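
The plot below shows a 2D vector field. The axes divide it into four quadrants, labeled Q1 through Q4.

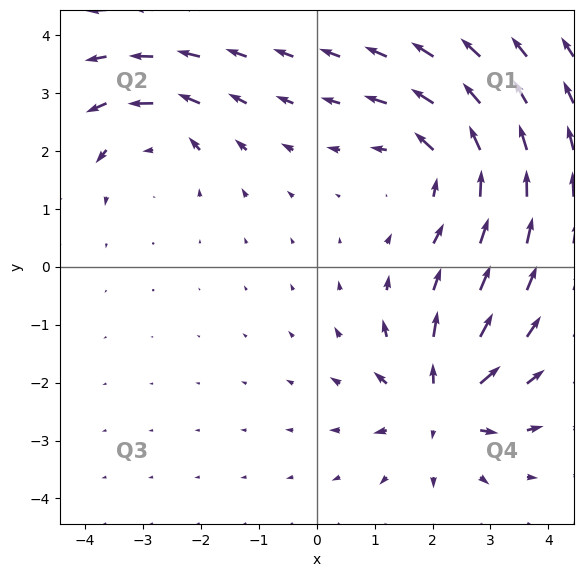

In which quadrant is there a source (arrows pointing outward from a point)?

The source sits at approximately (2.1, -2.4), which lies in quadrant Q4. The divergence there is about +5, positive as expected for a source.

Q4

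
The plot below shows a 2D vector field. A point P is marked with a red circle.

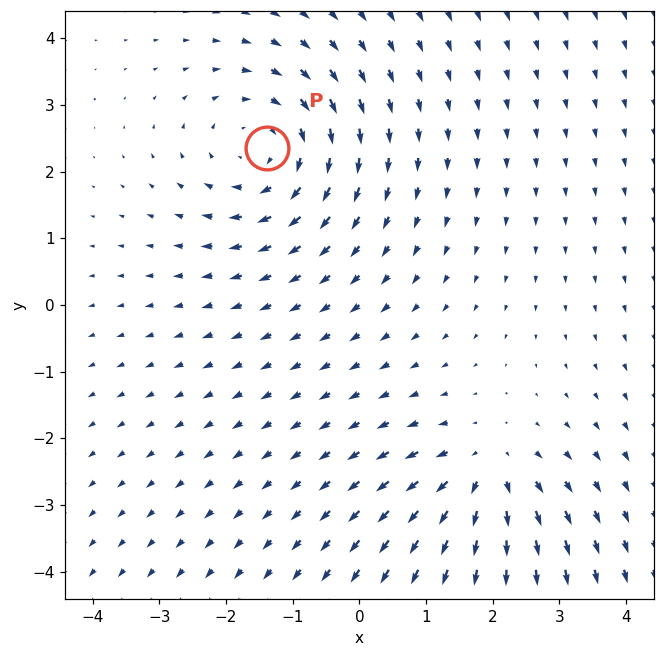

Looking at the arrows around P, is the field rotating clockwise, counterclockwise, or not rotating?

Near P at (-1.4, 2.4) the arrows circulate clockwise. The curl (z-component) there is about -4; negative curl means clockwise rotation.

clockwise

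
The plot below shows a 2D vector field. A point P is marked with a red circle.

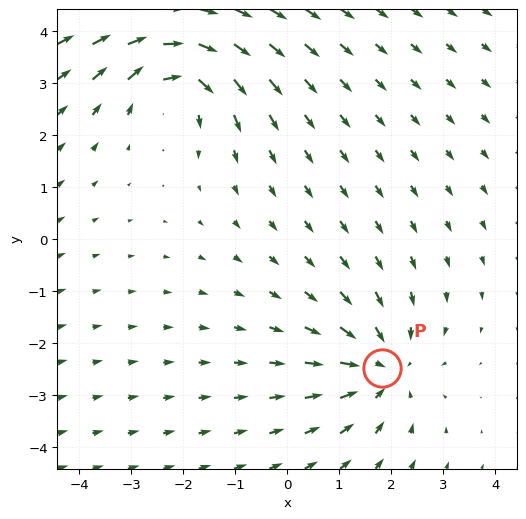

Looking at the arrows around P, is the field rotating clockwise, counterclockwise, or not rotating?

Near P at (1.8, -2.5) the arrows show no circulation. The curl there is ≈0.

not rotating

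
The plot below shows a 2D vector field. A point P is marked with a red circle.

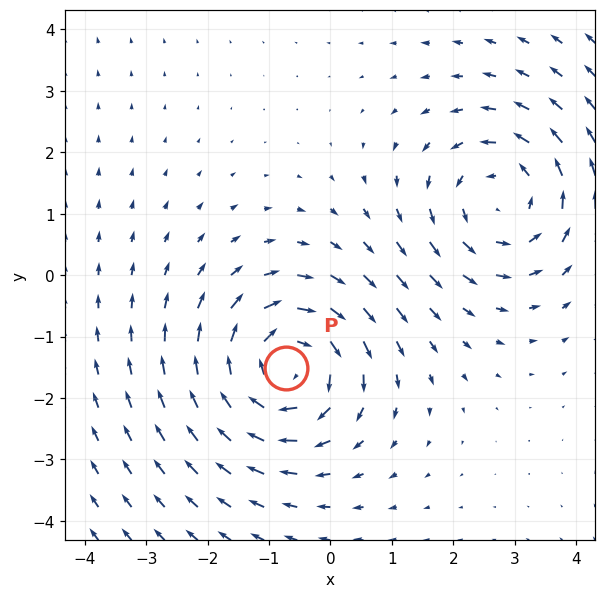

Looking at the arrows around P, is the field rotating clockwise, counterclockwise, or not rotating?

Near P at (-0.7, -1.5) the arrows circulate clockwise. The curl (z-component) there is about -5; negative curl means clockwise rotation.

clockwise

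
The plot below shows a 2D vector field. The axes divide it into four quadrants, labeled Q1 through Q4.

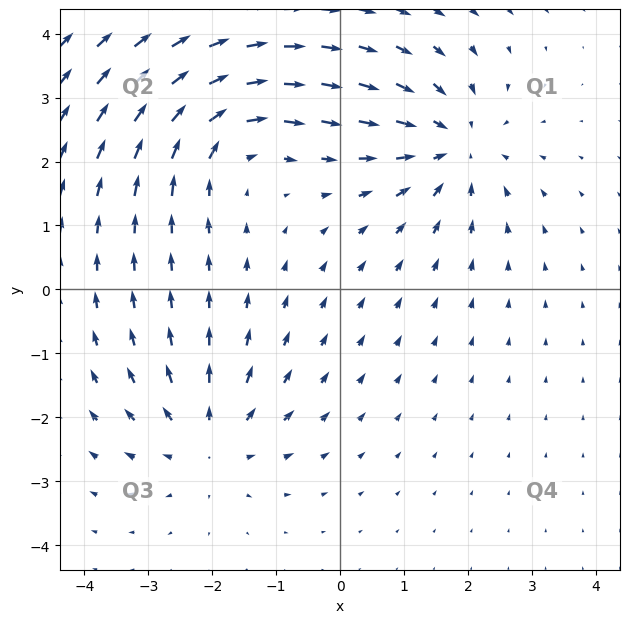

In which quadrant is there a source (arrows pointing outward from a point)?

The source sits at approximately (-2.1, -2.4), which lies in quadrant Q3. The divergence there is about +4, positive as expected for a source.

Q3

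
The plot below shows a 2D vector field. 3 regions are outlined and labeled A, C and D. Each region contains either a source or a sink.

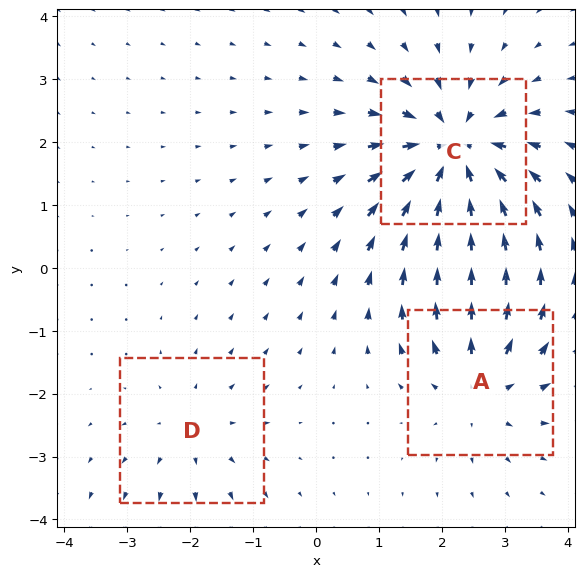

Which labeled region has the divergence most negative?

Divergence at each region's feature centre — A: about +3, C: about -5, D: about +2. Region C is most negative.

C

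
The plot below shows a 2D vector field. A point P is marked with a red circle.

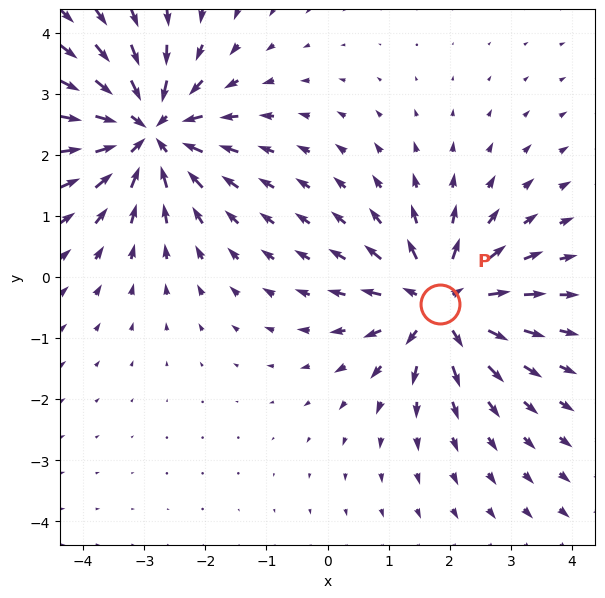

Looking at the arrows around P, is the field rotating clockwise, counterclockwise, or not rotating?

Near P at (1.8, -0.4) the arrows show no circulation. The curl there is ≈0.

not rotating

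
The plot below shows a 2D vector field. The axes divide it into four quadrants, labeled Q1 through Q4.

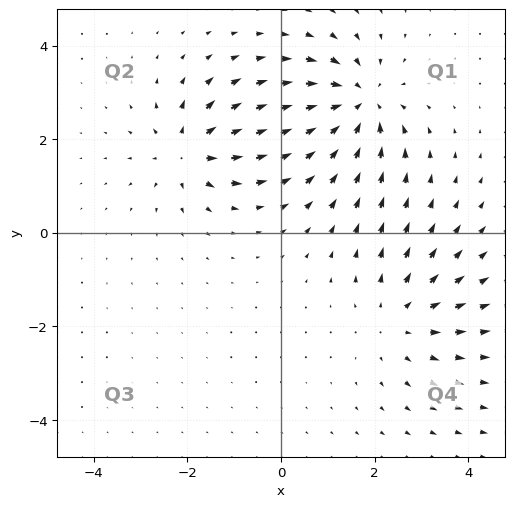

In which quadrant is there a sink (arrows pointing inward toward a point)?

Q1

The sink sits at approximately (1.7, 2.8), which lies in quadrant Q1. The divergence there is about -5, negative as expected for a sink.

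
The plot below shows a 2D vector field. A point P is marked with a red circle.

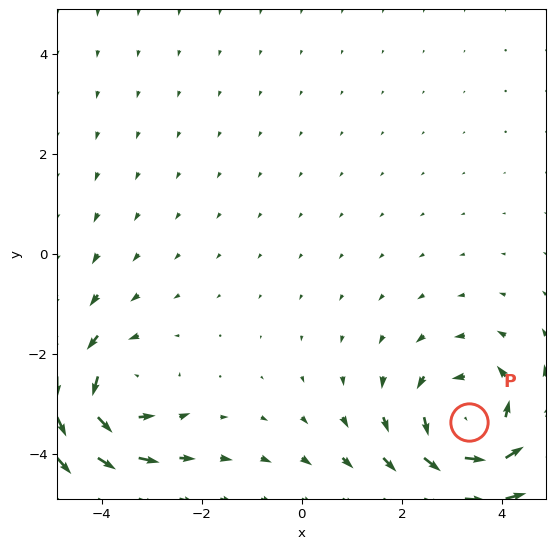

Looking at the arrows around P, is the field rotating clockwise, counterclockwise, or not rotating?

counterclockwise

Near P at (3.3, -3.3) the arrows circulate counterclockwise. The curl (z-component) there is about +5; positive curl means counterclockwise rotation.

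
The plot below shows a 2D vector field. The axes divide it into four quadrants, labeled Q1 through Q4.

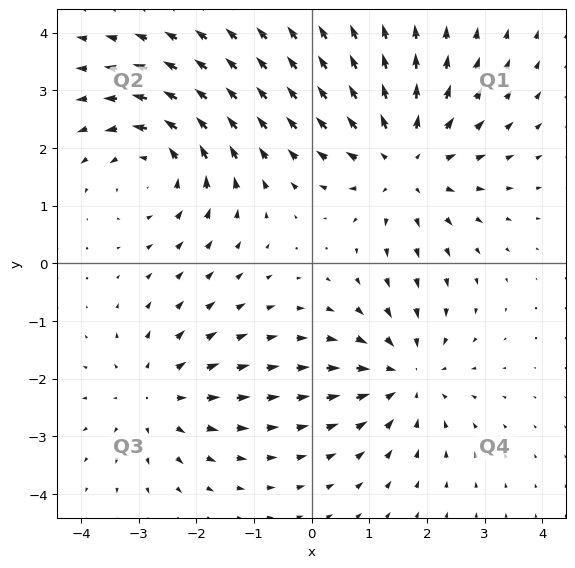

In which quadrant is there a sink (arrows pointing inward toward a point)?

The sink sits at approximately (1.6, -1.9), which lies in quadrant Q4. The divergence there is about -4, negative as expected for a sink.

Q4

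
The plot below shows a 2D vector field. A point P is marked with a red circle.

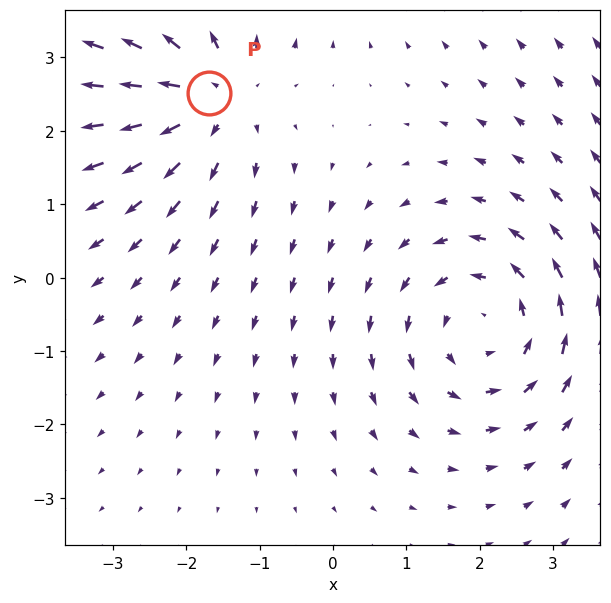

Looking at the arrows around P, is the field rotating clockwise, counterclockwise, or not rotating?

Near P at (-1.7, 2.5) the arrows show no circulation. The curl there is ≈0.

not rotating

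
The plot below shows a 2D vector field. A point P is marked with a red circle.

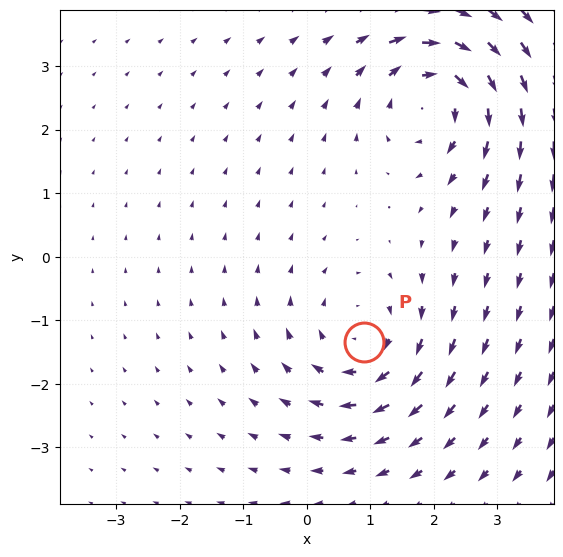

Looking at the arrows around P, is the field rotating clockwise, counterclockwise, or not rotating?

Near P at (0.9, -1.3) the arrows circulate clockwise. The curl (z-component) there is about -4; negative curl means clockwise rotation.

clockwise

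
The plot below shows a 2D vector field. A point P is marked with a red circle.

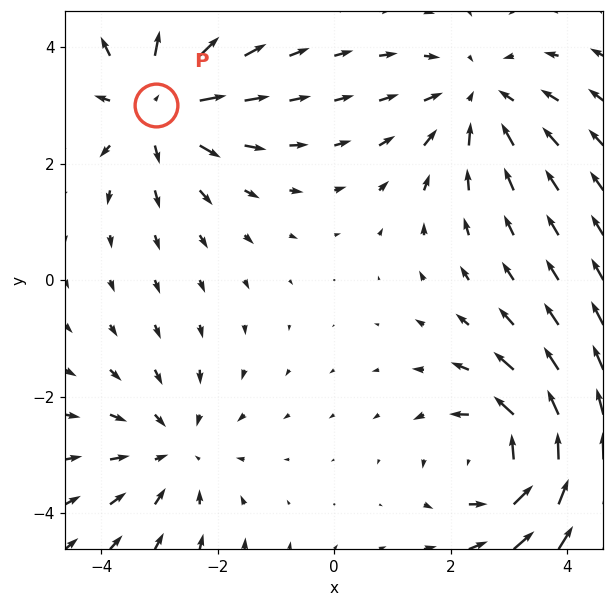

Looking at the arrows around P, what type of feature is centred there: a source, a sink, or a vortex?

At P (-3.1, 3.0) the arrows spread outward. Divergence about +5, curl ≈0 — positive divergence with near-zero curl is a source.

source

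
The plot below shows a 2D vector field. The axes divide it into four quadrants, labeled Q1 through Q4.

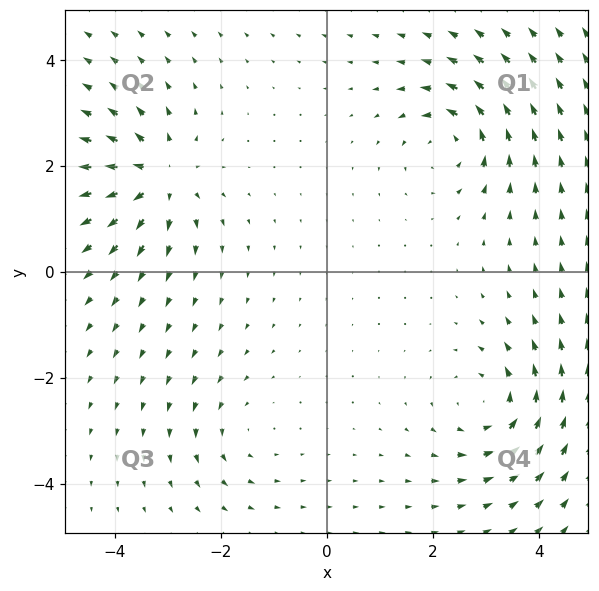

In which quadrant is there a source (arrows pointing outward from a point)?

The source sits at approximately (-3.2, 1.8), which lies in quadrant Q2. The divergence there is about +7, positive as expected for a source.

Q2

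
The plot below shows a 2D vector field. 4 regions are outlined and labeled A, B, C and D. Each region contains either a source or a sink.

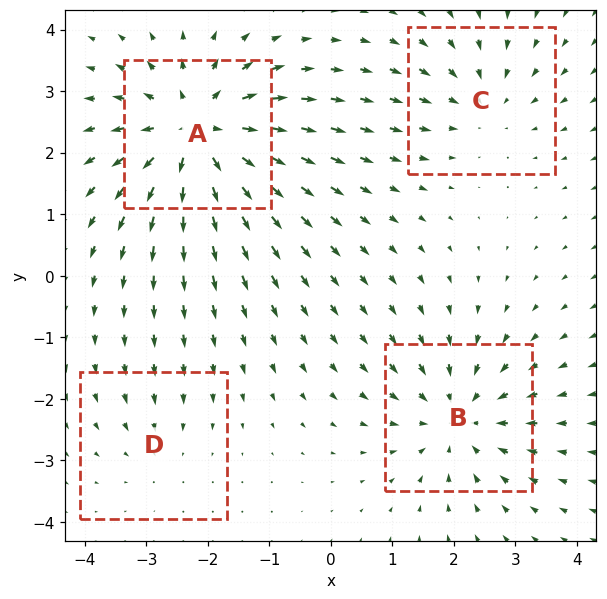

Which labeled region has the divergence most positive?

A

Divergence at each region's feature centre — A: about +7, B: about -5, C: about -3, D: about -2. Region A is most positive.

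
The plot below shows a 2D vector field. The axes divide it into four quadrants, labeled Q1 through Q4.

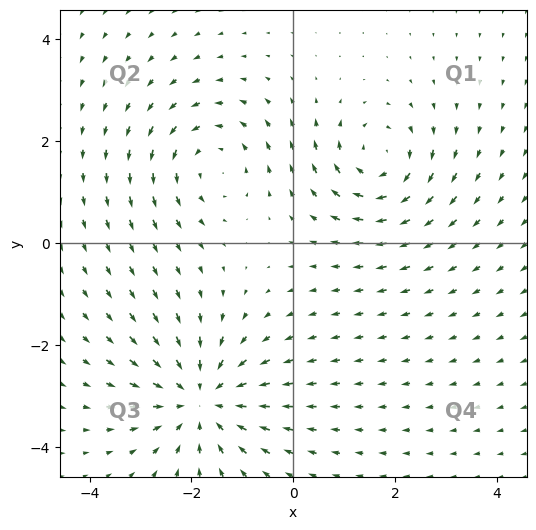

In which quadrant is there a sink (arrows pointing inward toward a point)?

The sink sits at approximately (-1.8, -3.1), which lies in quadrant Q3. The divergence there is about -4, negative as expected for a sink.

Q3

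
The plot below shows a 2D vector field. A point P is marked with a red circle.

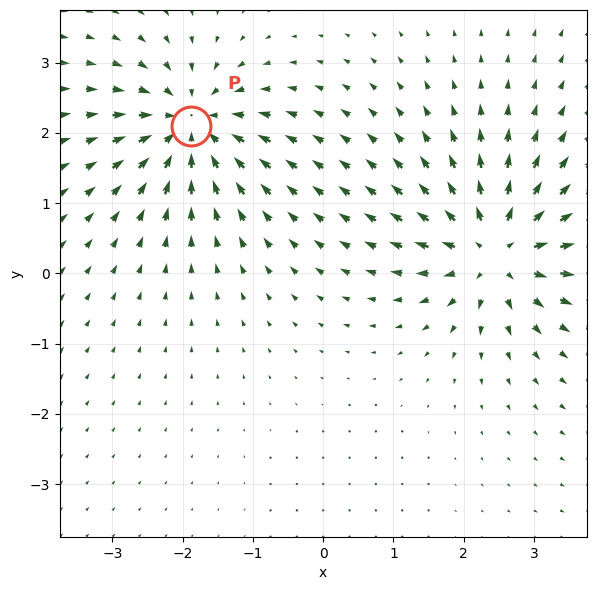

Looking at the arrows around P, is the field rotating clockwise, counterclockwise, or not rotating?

Near P at (-1.9, 2.1) the arrows show no circulation. The curl there is ≈0.

not rotating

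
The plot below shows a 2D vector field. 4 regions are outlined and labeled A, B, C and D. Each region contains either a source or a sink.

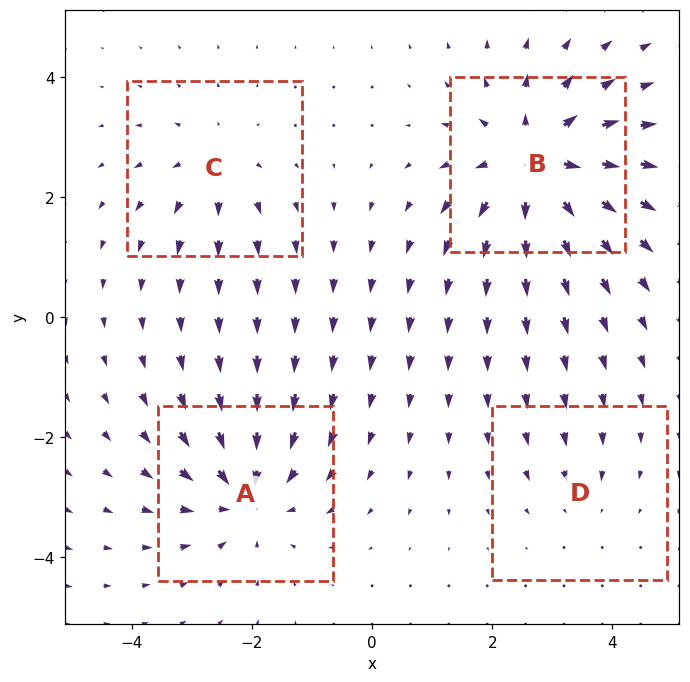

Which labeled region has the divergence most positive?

B

Divergence at each region's feature centre — A: about -5, B: about +7, C: about +3, D: about -2. Region B is most positive.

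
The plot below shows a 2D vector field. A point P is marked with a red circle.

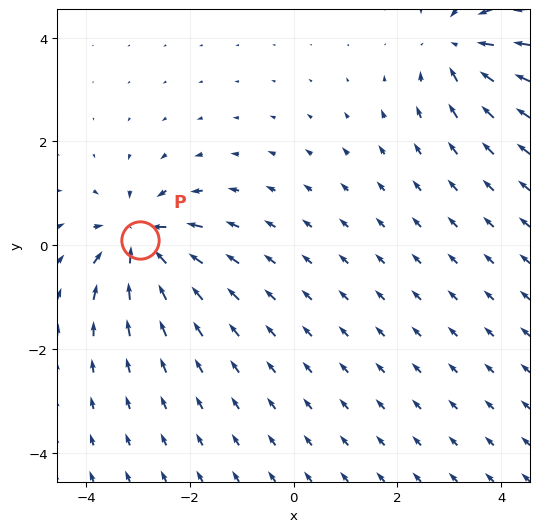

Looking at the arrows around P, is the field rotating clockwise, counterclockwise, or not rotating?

Near P at (-3.0, 0.1) the arrows show no circulation. The curl there is ≈0.

not rotating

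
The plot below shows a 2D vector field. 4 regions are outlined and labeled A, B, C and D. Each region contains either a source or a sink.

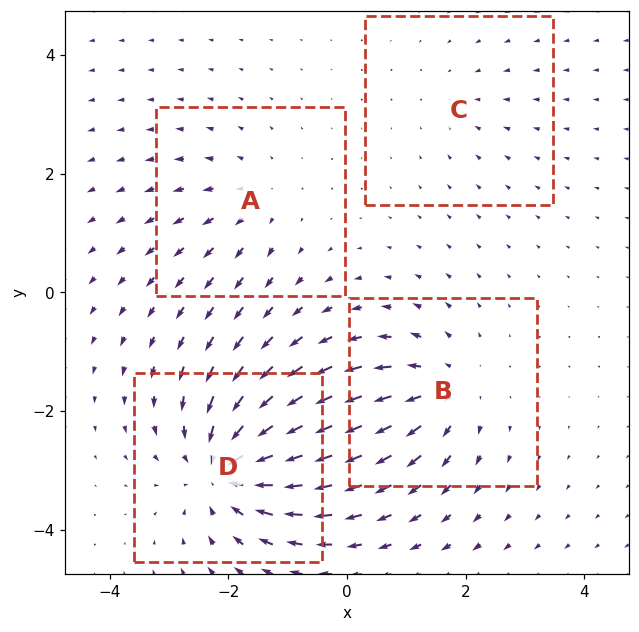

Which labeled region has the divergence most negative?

D

Divergence at each region's feature centre — A: about +3, B: about +4, C: about -2, D: about -7. Region D is most negative.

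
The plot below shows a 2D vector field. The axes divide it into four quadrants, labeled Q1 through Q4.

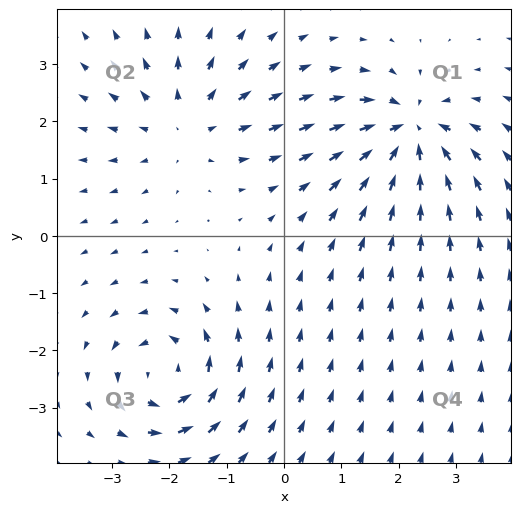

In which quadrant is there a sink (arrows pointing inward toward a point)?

The sink sits at approximately (2.2, 1.8), which lies in quadrant Q1. The divergence there is about -7, negative as expected for a sink.

Q1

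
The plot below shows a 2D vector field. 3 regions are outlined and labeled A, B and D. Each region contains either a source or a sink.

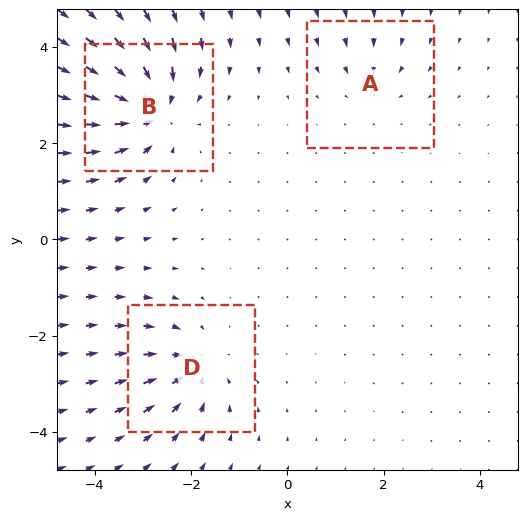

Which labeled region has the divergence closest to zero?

Divergence at each region's feature centre — A: about -2, B: about -6, D: about -4. Region A is closest to zero.

A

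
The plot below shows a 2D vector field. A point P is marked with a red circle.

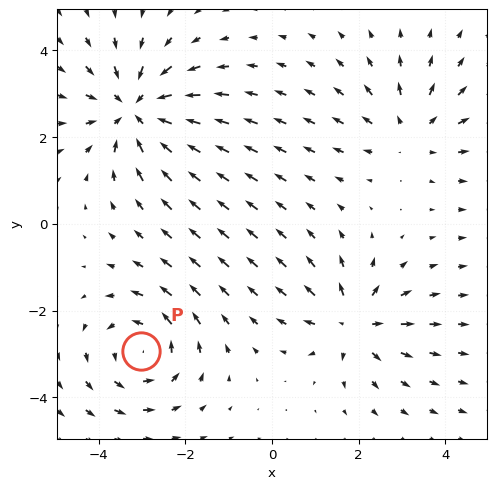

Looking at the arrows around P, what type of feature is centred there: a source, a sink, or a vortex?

At P (-3.0, -2.9) the arrows circulate counterclockwise. Divergence ≈0, curl about +4 — near-zero divergence with nonzero curl is a vortex.

vortex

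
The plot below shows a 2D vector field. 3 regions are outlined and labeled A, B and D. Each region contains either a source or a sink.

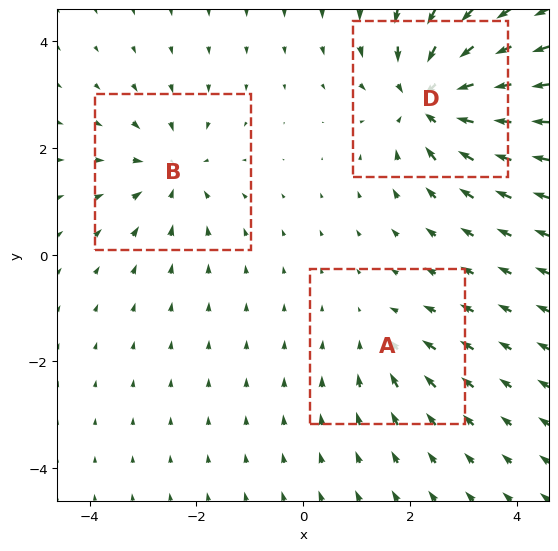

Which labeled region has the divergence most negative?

Divergence at each region's feature centre — A: about -2, B: about -3, D: about -5. Region D is most negative.

D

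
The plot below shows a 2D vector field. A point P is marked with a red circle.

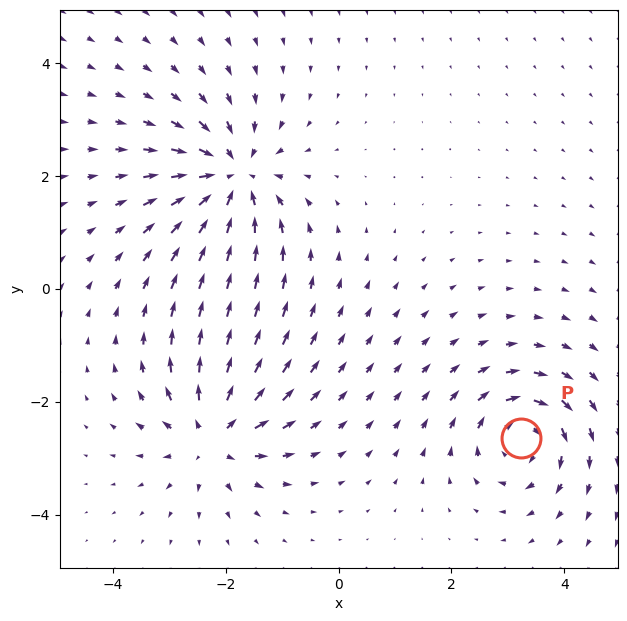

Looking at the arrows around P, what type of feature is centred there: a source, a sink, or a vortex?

vortex

At P (3.2, -2.6) the arrows circulate clockwise. Divergence ≈0, curl about -6 — near-zero divergence with nonzero curl is a vortex.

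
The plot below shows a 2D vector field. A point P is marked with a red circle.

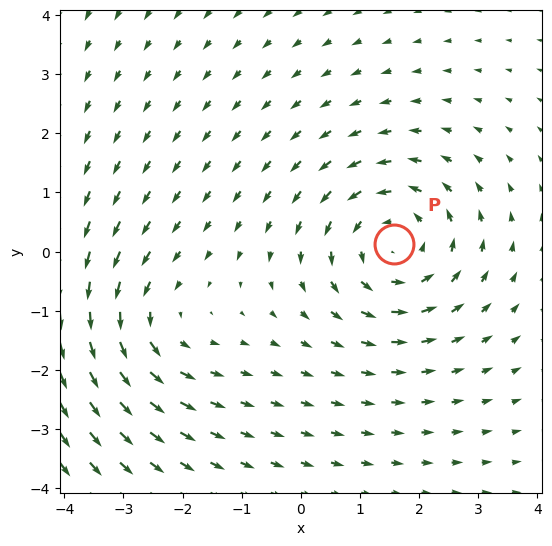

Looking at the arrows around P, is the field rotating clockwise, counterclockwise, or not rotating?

Near P at (1.6, 0.1) the arrows circulate counterclockwise. The curl (z-component) there is about +4; positive curl means counterclockwise rotation.

counterclockwise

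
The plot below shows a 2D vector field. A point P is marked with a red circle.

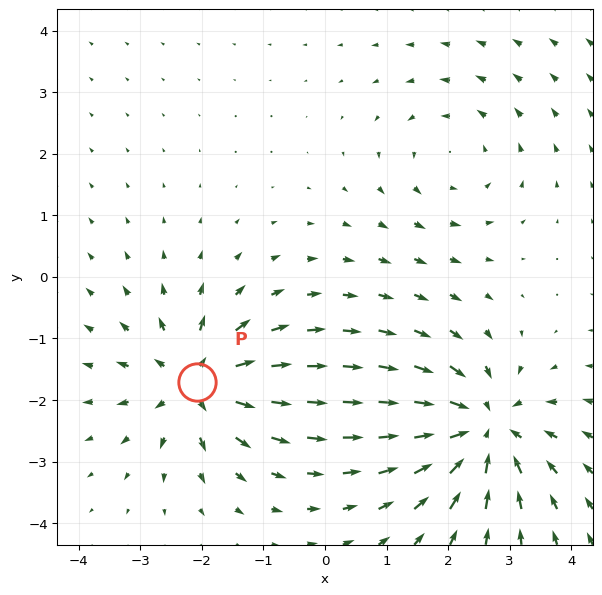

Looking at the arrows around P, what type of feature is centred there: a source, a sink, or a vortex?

source

At P (-2.1, -1.7) the arrows spread outward. Divergence about +5, curl ≈0 — positive divergence with near-zero curl is a source.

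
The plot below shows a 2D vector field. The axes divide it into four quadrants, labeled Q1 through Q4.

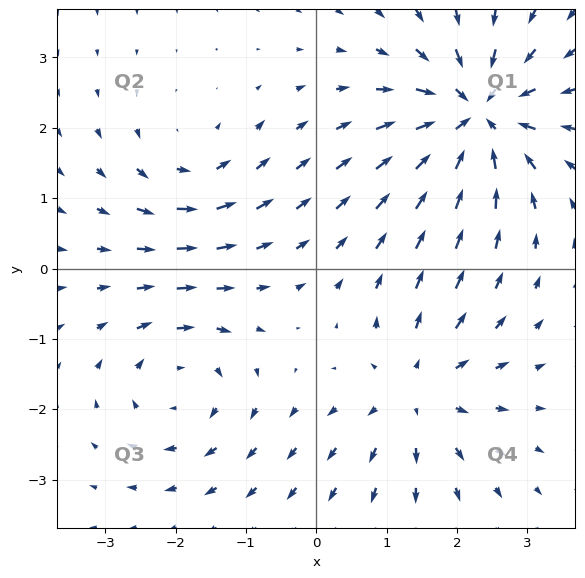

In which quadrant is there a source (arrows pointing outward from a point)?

Q4

The source sits at approximately (1.4, -1.7), which lies in quadrant Q4. The divergence there is about +4, positive as expected for a source.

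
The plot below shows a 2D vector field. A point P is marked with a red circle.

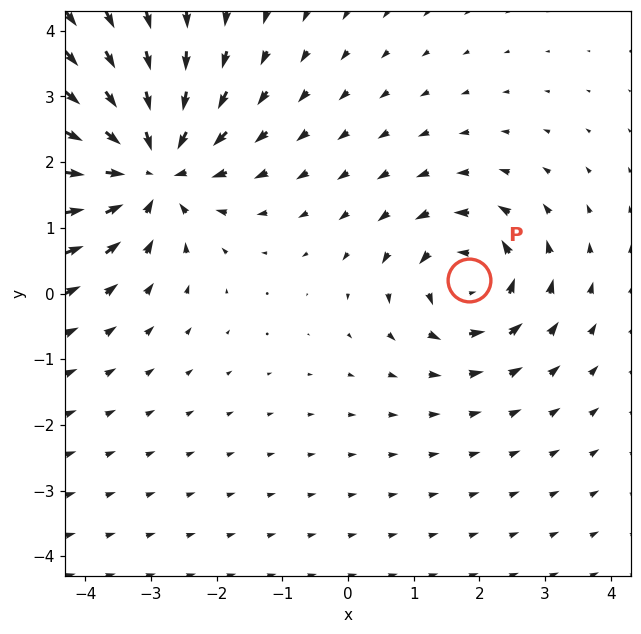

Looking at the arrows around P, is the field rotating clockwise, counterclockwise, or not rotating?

Near P at (1.8, 0.2) the arrows circulate counterclockwise. The curl (z-component) there is about +4; positive curl means counterclockwise rotation.

counterclockwise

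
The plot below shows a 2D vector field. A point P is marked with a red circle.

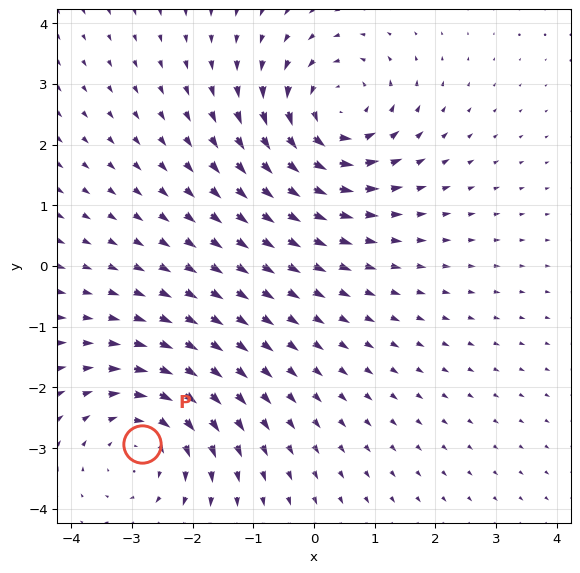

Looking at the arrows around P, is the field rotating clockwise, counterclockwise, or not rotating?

clockwise

Near P at (-2.8, -2.9) the arrows circulate clockwise. The curl (z-component) there is about -4; negative curl means clockwise rotation.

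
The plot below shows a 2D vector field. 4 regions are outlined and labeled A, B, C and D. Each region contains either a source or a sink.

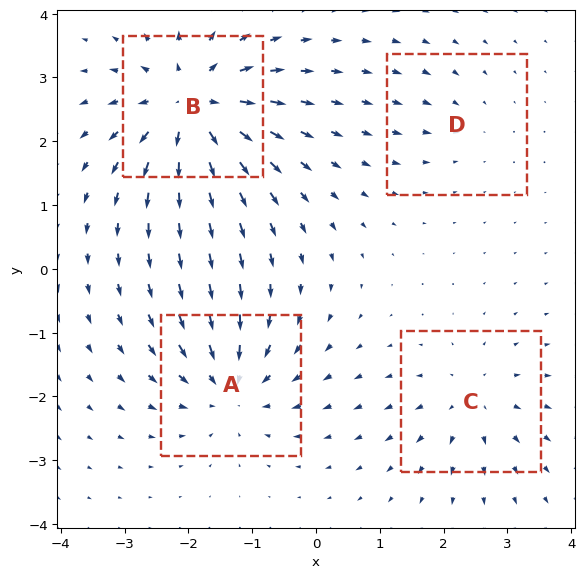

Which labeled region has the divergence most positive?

B

Divergence at each region's feature centre — A: about -6, B: about +8, C: about +4, D: about -2. Region B is most positive.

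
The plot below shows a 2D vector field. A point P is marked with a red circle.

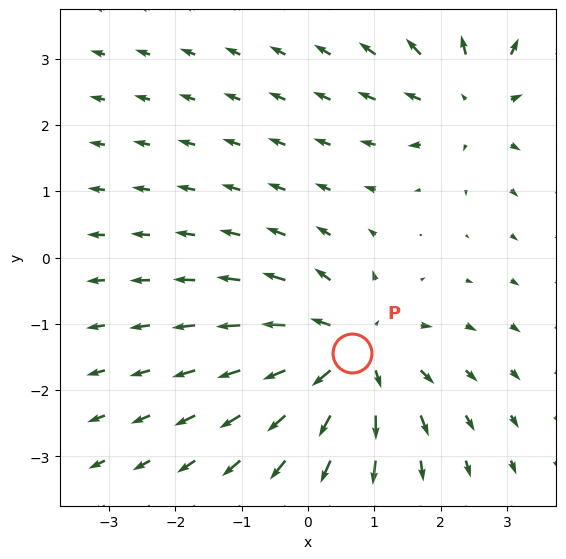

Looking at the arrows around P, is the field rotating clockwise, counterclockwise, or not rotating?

not rotating

Near P at (0.7, -1.4) the arrows show no circulation. The curl there is ≈0.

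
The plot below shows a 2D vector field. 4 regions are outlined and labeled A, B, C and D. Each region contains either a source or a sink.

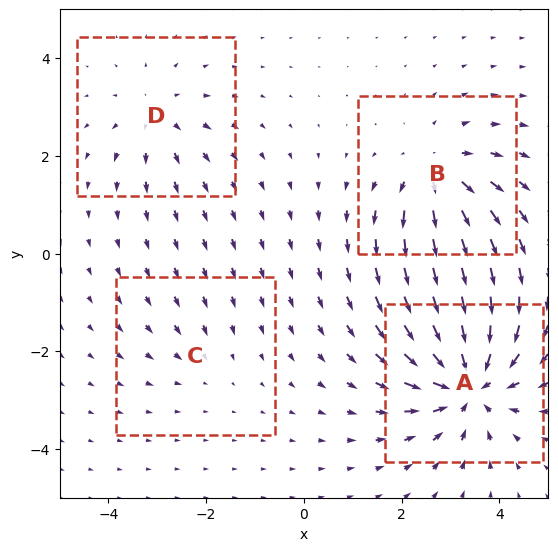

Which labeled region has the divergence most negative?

Divergence at each region's feature centre — A: about -8, B: about +5, C: about -2, D: about +4. Region A is most negative.

A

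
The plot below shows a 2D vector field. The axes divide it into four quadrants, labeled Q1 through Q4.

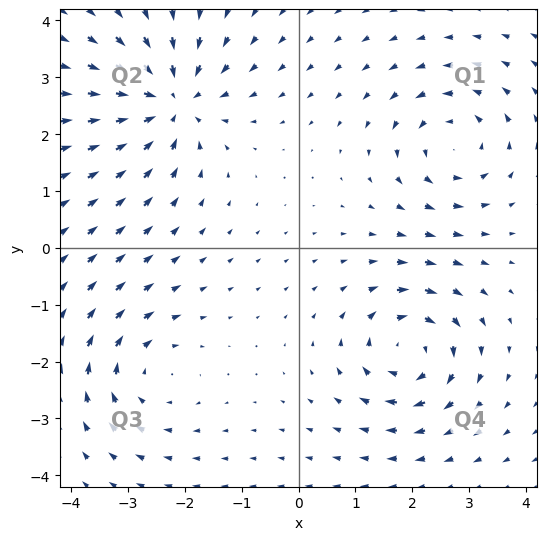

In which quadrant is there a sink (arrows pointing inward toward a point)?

Q2

The sink sits at approximately (-2.2, 2.6), which lies in quadrant Q2. The divergence there is about -6, negative as expected for a sink.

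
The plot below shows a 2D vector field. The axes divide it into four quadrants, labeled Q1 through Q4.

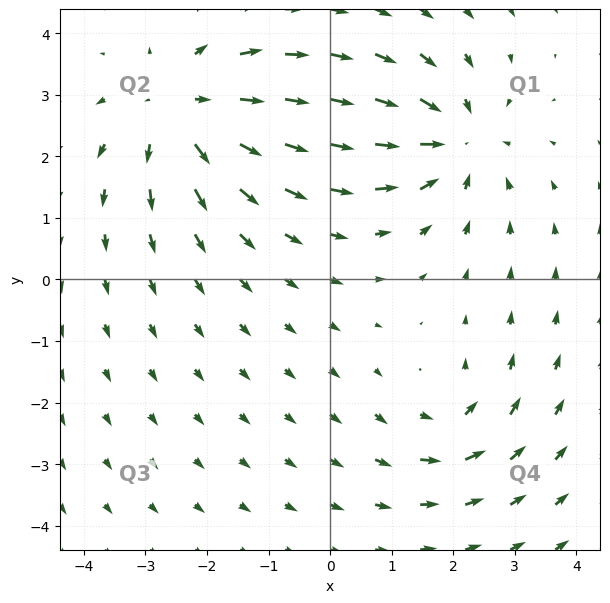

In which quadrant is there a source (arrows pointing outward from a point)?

Q2

The source sits at approximately (-2.4, 2.7), which lies in quadrant Q2. The divergence there is about +5, positive as expected for a source.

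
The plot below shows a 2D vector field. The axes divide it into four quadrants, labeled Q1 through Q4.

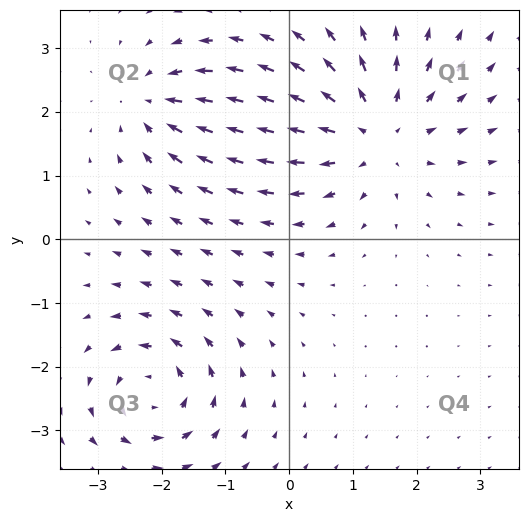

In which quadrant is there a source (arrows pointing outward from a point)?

The source sits at approximately (1.3, 1.7), which lies in quadrant Q1. The divergence there is about +4, positive as expected for a source.

Q1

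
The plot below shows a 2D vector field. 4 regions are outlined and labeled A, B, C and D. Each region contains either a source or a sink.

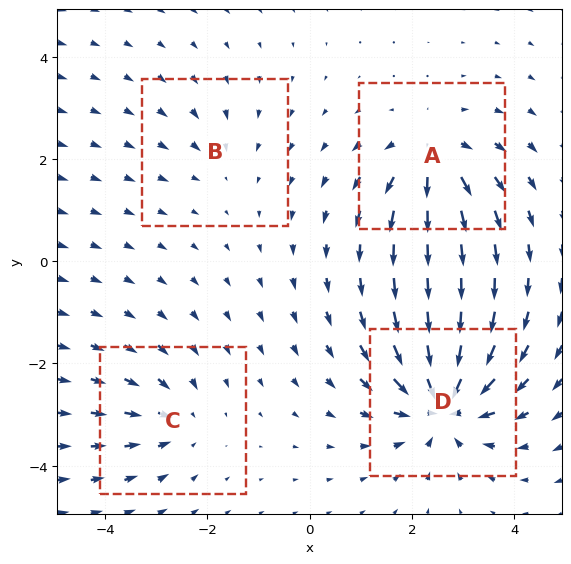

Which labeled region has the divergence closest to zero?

B

Divergence at each region's feature centre — A: about +6, B: about -2, C: about -4, D: about -8. Region B is closest to zero.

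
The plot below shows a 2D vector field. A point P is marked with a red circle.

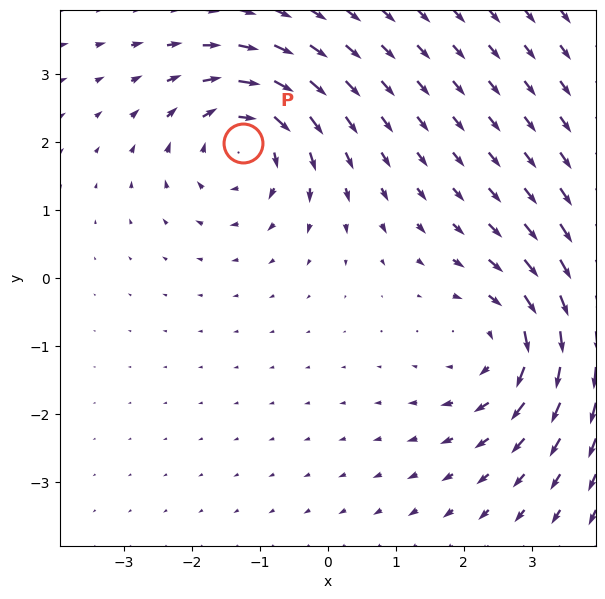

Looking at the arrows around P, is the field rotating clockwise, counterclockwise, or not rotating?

clockwise

Near P at (-1.3, 2.0) the arrows circulate clockwise. The curl (z-component) there is about -4; negative curl means clockwise rotation.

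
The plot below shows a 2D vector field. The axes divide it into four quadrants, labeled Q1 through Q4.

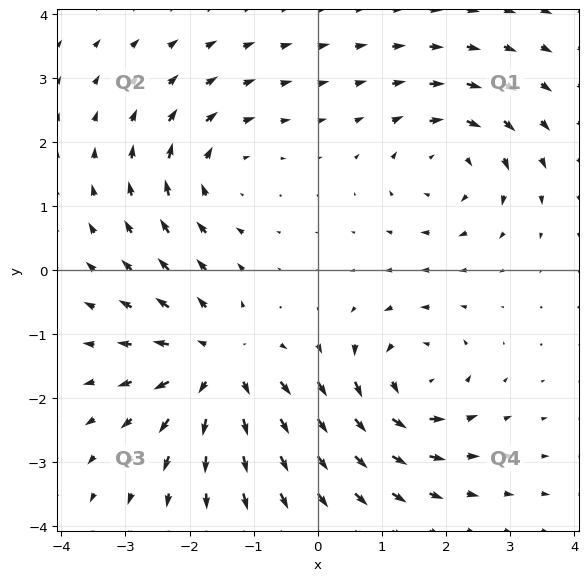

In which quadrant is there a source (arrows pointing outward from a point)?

The source sits at approximately (-1.6, -1.5), which lies in quadrant Q3. The divergence there is about +5, positive as expected for a source.

Q3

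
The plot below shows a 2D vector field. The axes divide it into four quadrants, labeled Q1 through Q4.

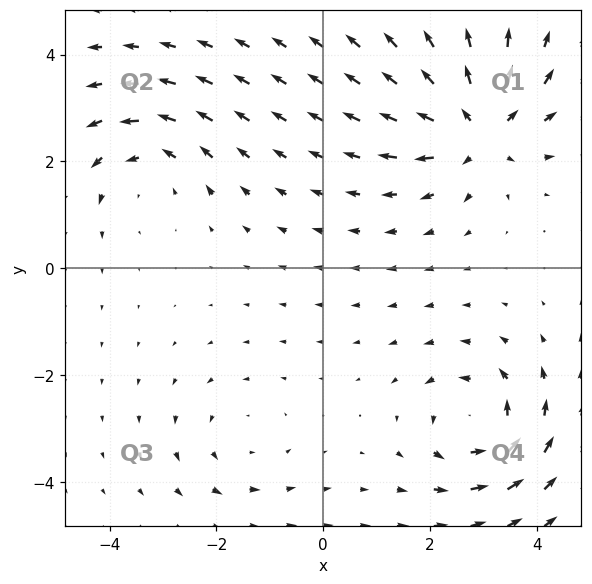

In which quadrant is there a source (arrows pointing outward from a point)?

The source sits at approximately (2.9, 2.6), which lies in quadrant Q1. The divergence there is about +6, positive as expected for a source.

Q1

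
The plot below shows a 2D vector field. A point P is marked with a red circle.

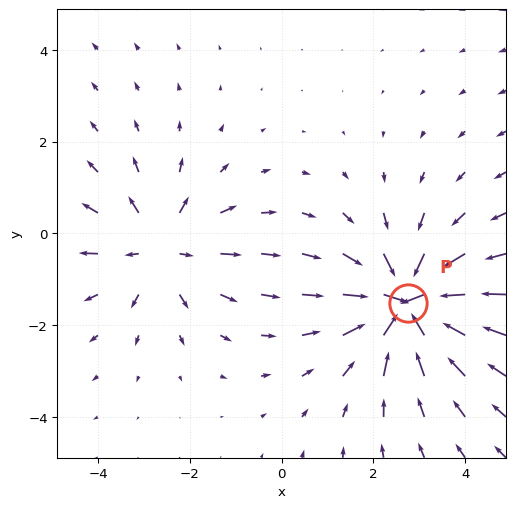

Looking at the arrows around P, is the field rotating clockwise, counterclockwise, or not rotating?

not rotating

Near P at (2.7, -1.5) the arrows show no circulation. The curl there is ≈0.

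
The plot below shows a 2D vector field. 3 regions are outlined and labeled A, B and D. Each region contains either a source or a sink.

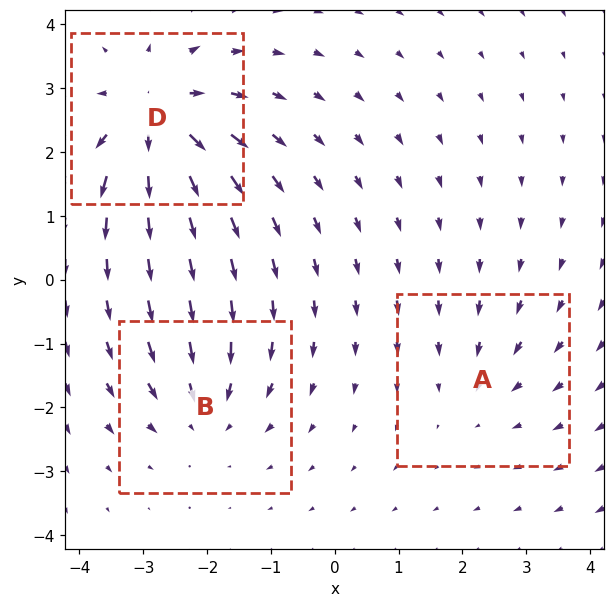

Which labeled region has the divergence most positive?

Divergence at each region's feature centre — A: about -2, B: about -3, D: about +5. Region D is most positive.

D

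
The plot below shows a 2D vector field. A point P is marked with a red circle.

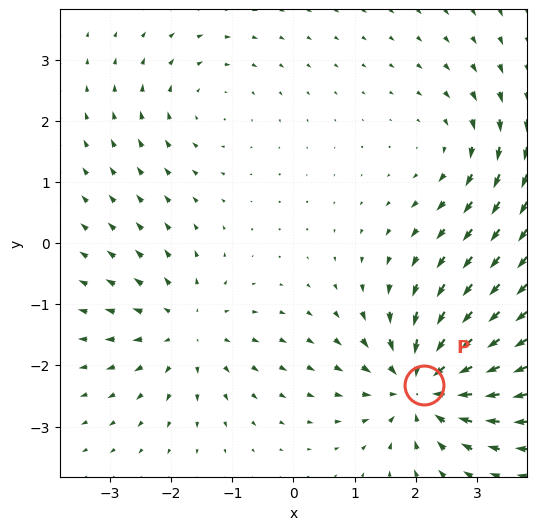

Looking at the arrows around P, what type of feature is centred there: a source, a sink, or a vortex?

sink

At P (2.1, -2.3) the arrows converge inward. Divergence about -6, curl ≈0 — negative divergence with near-zero curl is a sink.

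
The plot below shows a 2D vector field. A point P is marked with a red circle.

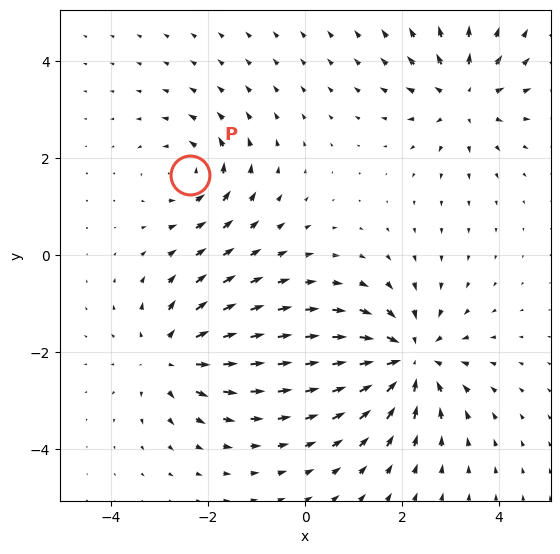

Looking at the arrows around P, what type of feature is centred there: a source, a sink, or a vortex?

At P (-2.4, 1.7) the arrows circulate counterclockwise. Divergence ≈0, curl about +3 — near-zero divergence with nonzero curl is a vortex.

vortex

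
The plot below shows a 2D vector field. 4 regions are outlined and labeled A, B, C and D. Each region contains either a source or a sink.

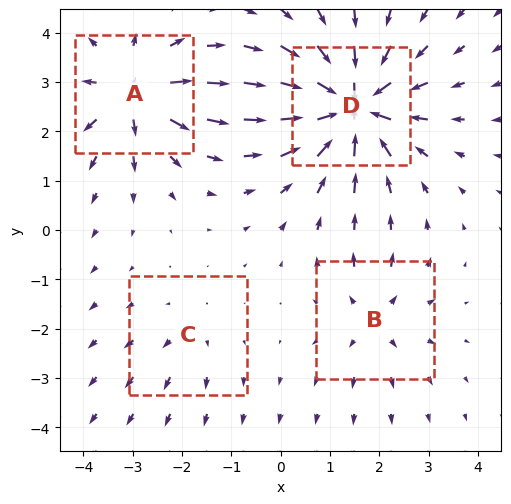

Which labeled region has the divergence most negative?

Divergence at each region's feature centre — A: about +6, B: about +4, C: about +2, D: about -9. Region D is most negative.

D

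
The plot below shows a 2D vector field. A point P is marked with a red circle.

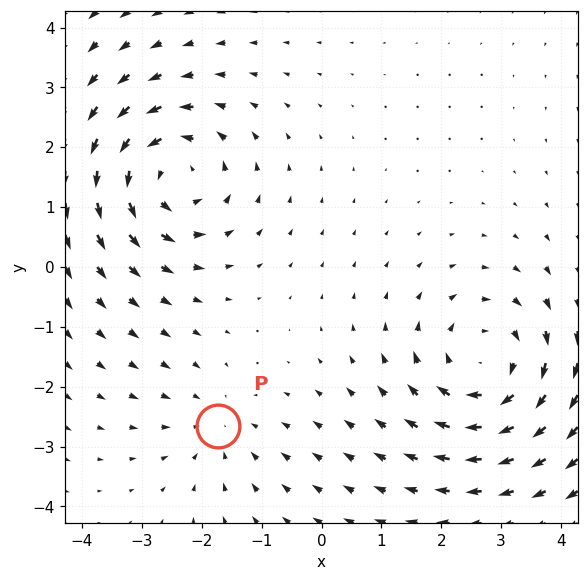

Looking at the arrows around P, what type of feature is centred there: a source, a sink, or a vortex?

At P (-1.7, -2.6) the arrows converge inward. Divergence about -2, curl ≈0 — negative divergence with near-zero curl is a sink.

sink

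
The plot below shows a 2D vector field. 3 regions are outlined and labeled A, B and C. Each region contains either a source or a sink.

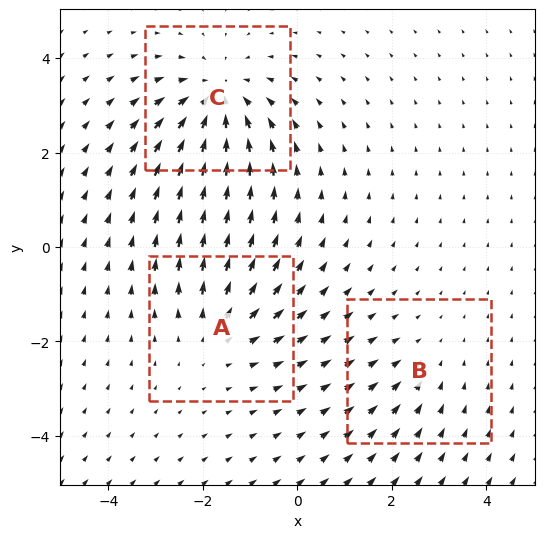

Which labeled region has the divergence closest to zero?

B

Divergence at each region's feature centre — A: about +3, B: about -2, C: about -4. Region B is closest to zero.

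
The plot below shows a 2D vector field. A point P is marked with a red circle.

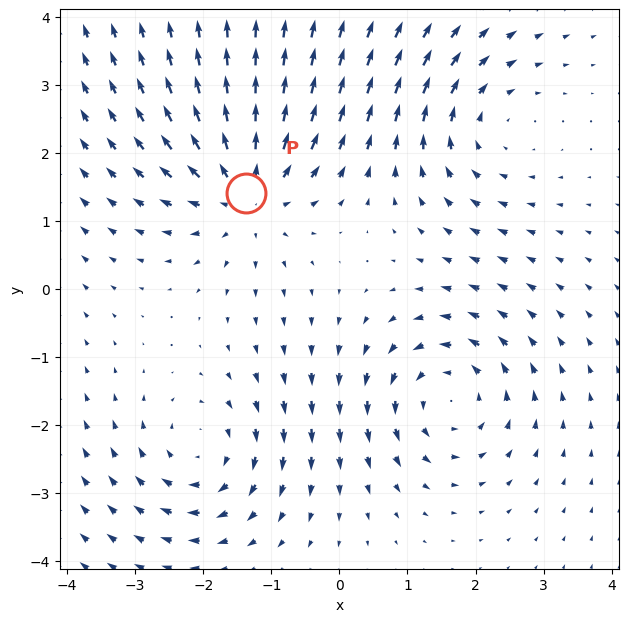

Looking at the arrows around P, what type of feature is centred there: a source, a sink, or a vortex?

source

At P (-1.4, 1.4) the arrows spread outward. Divergence about +4, curl ≈0 — positive divergence with near-zero curl is a source.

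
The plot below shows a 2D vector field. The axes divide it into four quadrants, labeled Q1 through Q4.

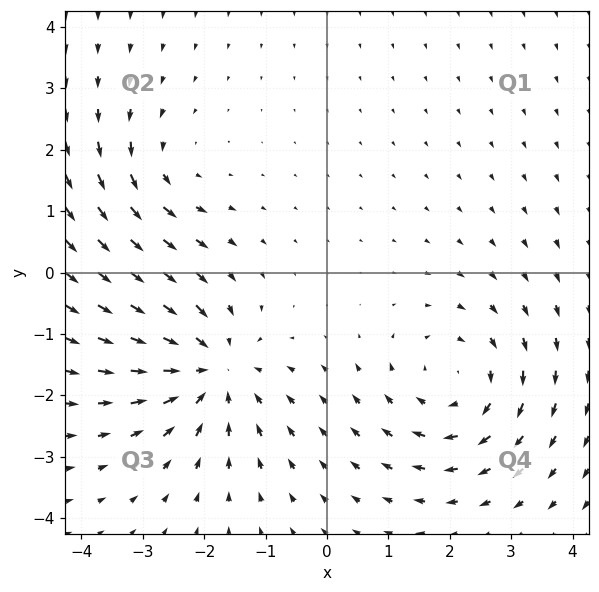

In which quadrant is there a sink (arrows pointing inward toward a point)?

Q3

The sink sits at approximately (-1.9, -1.6), which lies in quadrant Q3. The divergence there is about -4, negative as expected for a sink.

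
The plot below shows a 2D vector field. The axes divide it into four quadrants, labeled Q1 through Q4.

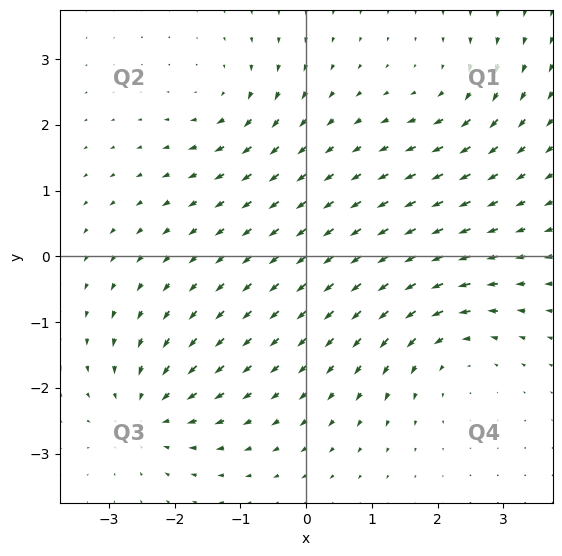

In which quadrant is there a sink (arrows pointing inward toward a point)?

The sink sits at approximately (-2.4, -2.4), which lies in quadrant Q3. The divergence there is about -5, negative as expected for a sink.

Q3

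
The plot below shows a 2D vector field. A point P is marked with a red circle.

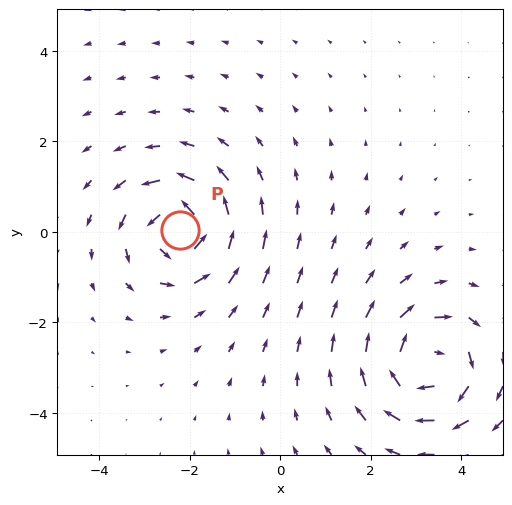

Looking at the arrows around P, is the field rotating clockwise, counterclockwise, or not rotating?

Near P at (-2.2, 0.0) the arrows circulate counterclockwise. The curl (z-component) there is about +5; positive curl means counterclockwise rotation.

counterclockwise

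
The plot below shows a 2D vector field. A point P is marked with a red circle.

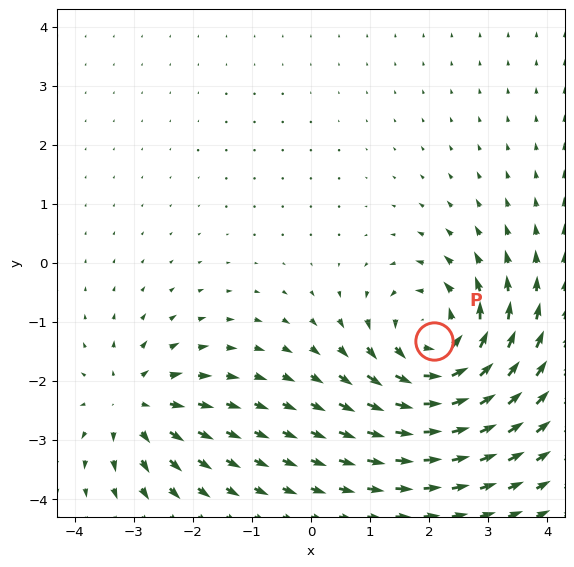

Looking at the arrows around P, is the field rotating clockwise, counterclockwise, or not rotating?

counterclockwise

Near P at (2.1, -1.3) the arrows circulate counterclockwise. The curl (z-component) there is about +5; positive curl means counterclockwise rotation.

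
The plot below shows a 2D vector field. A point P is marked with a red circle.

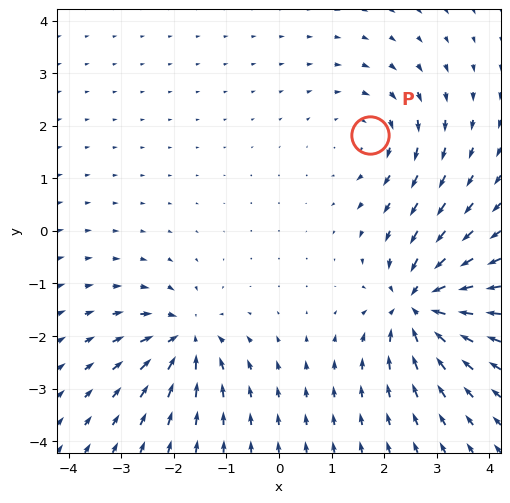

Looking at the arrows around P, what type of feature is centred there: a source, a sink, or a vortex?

At P (1.7, 1.8) the arrows circulate clockwise. Divergence ≈0, curl about -2 — near-zero divergence with nonzero curl is a vortex.

vortex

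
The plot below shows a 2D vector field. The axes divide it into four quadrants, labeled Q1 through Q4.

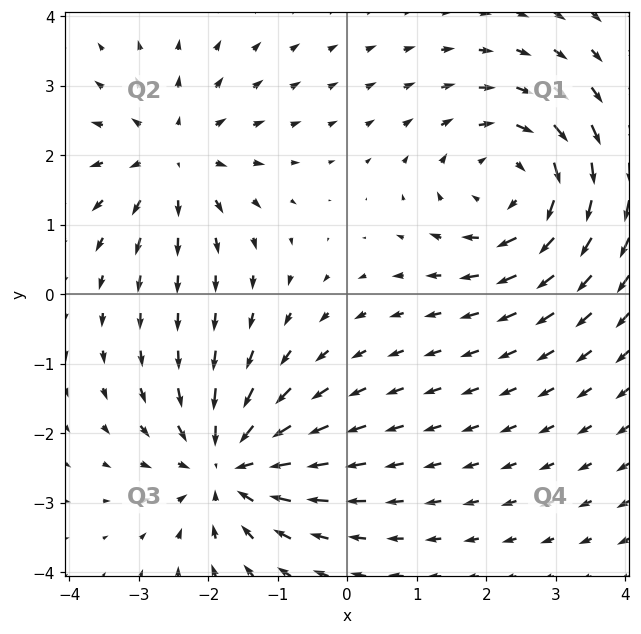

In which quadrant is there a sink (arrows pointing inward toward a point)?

Q3

The sink sits at approximately (-1.7, -2.5), which lies in quadrant Q3. The divergence there is about -5, negative as expected for a sink.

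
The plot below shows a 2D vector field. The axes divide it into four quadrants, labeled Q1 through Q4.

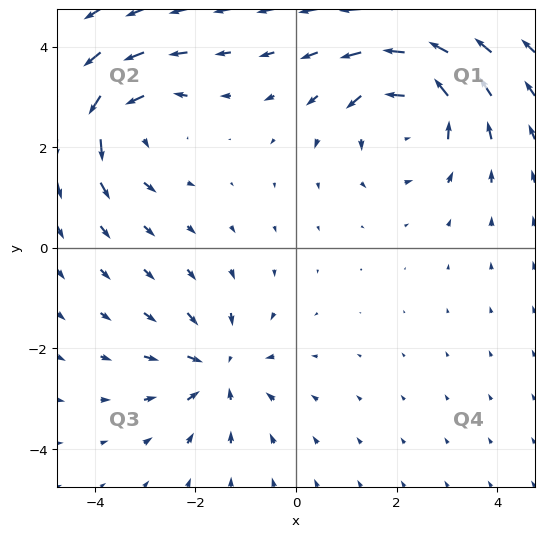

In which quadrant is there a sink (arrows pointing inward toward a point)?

Q3

The sink sits at approximately (-1.5, -2.4), which lies in quadrant Q3. The divergence there is about -3, negative as expected for a sink.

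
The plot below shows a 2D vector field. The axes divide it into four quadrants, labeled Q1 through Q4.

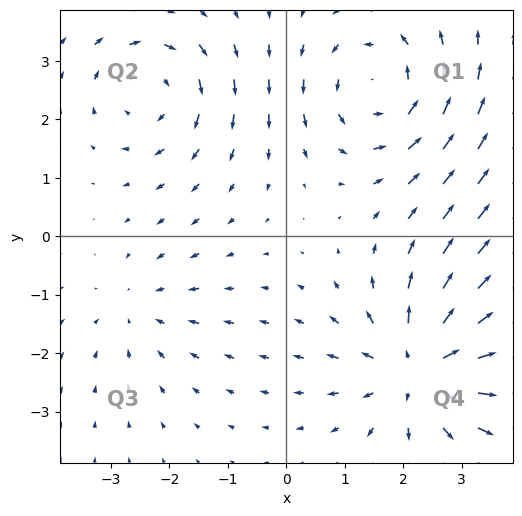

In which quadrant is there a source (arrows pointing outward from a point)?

The source sits at approximately (2.3, -2.3), which lies in quadrant Q4. The divergence there is about +5, positive as expected for a source.

Q4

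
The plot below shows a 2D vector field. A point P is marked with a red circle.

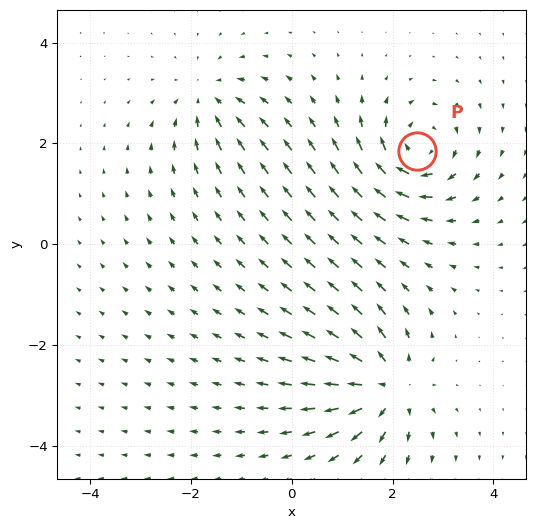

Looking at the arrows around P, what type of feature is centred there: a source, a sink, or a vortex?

At P (2.5, 1.8) the arrows circulate clockwise. Divergence ≈0, curl about -6 — near-zero divergence with nonzero curl is a vortex.

vortex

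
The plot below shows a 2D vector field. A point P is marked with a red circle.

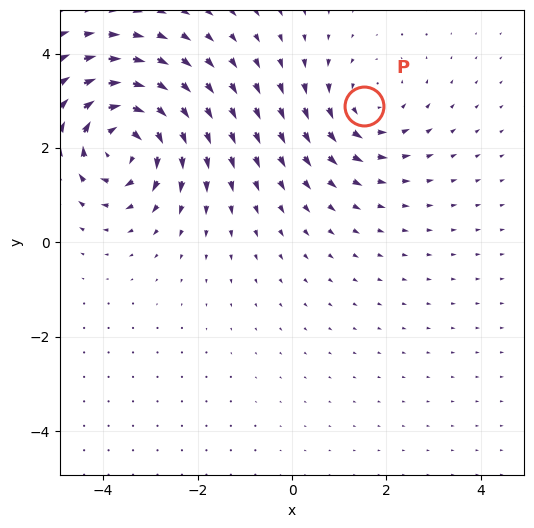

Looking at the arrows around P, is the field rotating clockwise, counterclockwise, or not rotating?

Near P at (1.5, 2.9) the arrows circulate counterclockwise. The curl (z-component) there is about +3; positive curl means counterclockwise rotation.

counterclockwise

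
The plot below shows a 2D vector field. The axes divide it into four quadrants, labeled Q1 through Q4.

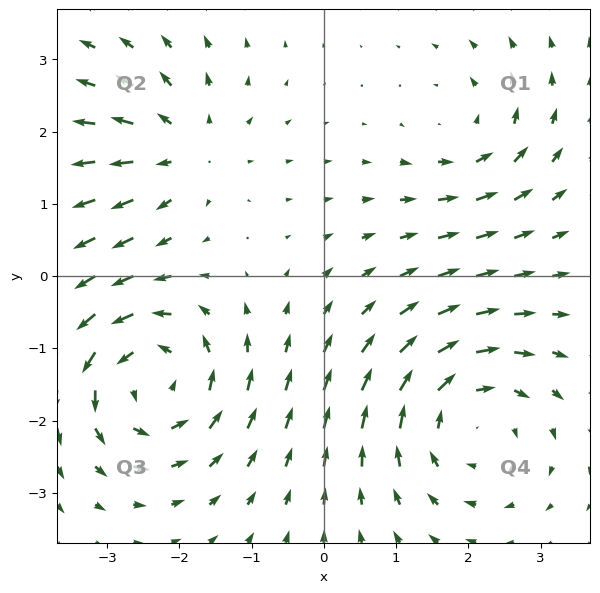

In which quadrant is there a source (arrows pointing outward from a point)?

Q2

The source sits at approximately (-1.9, 1.7), which lies in quadrant Q2. The divergence there is about +4, positive as expected for a source.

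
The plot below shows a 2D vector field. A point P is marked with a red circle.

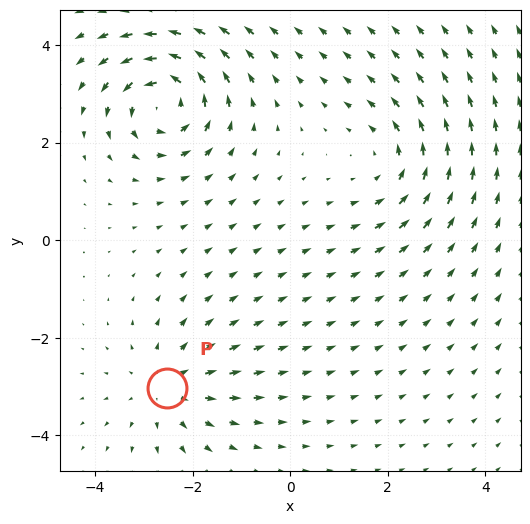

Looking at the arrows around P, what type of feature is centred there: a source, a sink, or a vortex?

source

At P (-2.5, -3.0) the arrows spread outward. Divergence about +3, curl ≈0 — positive divergence with near-zero curl is a source.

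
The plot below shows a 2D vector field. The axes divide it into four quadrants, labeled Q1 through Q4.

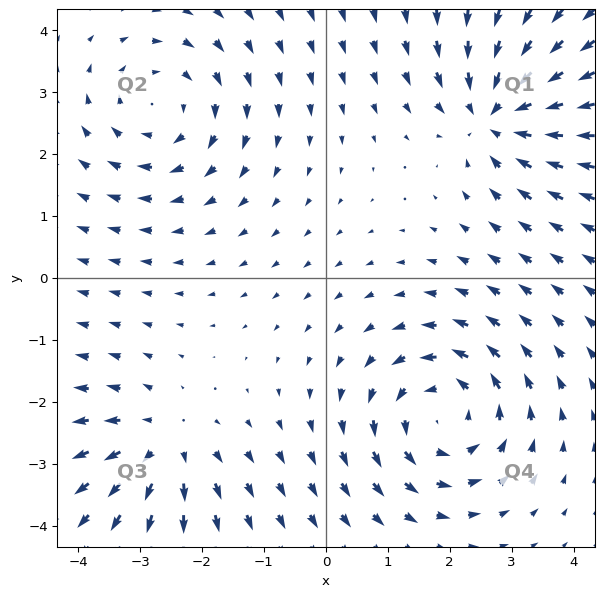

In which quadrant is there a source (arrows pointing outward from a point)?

The source sits at approximately (-2.6, -2.7), which lies in quadrant Q3. The divergence there is about +3, positive as expected for a source.

Q3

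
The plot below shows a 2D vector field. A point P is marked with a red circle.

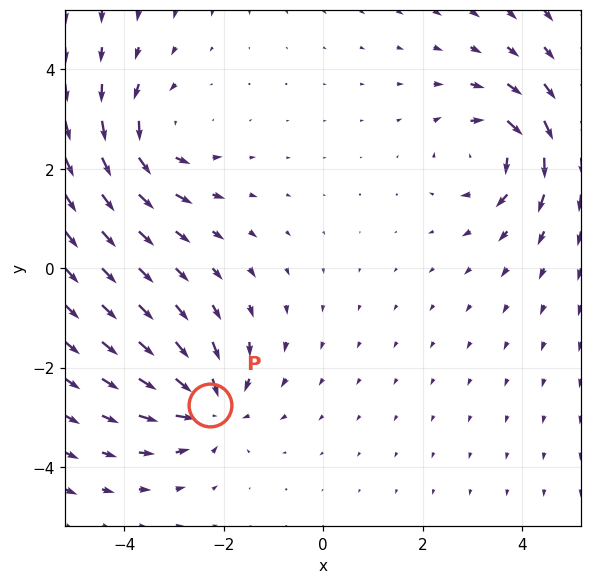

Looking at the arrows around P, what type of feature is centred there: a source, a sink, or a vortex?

At P (-2.3, -2.8) the arrows converge inward. Divergence about -4, curl ≈0 — negative divergence with near-zero curl is a sink.

sink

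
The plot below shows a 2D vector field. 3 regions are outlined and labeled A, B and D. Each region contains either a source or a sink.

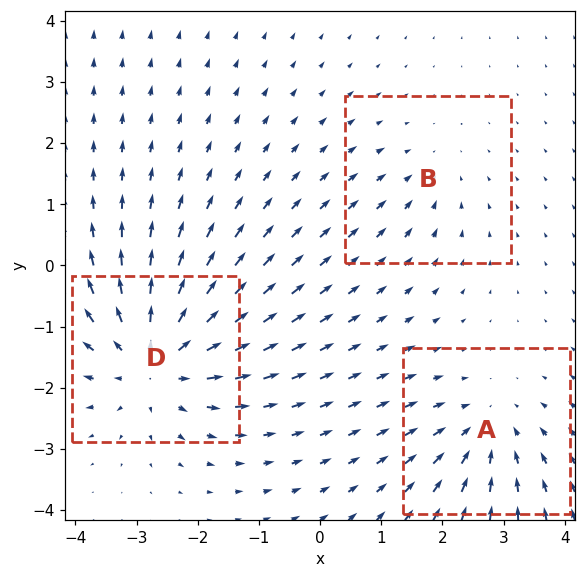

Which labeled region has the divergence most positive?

Divergence at each region's feature centre — A: about -3, B: about -2, D: about +5. Region D is most positive.

D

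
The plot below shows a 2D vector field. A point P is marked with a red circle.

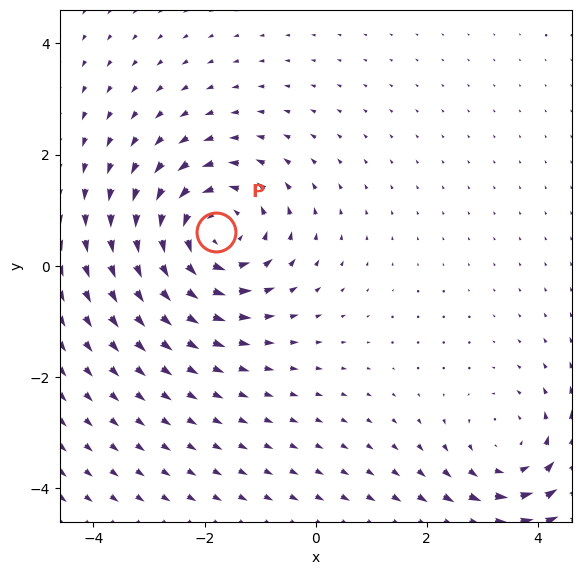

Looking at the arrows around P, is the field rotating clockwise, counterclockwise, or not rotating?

counterclockwise

Near P at (-1.8, 0.6) the arrows circulate counterclockwise. The curl (z-component) there is about +5; positive curl means counterclockwise rotation.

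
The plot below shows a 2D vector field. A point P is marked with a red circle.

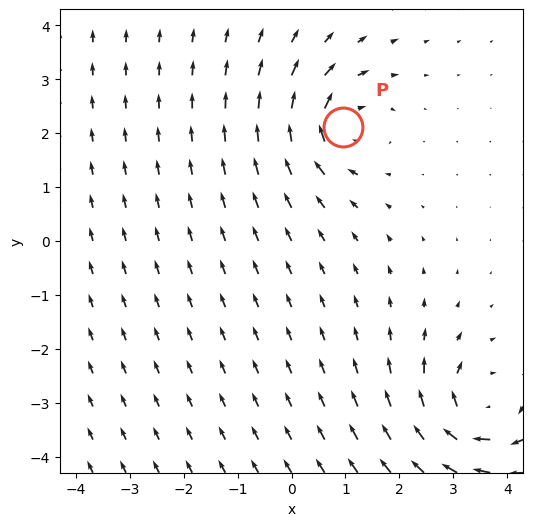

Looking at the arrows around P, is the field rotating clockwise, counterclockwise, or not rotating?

clockwise

Near P at (0.9, 2.1) the arrows circulate clockwise. The curl (z-component) there is about -4; negative curl means clockwise rotation.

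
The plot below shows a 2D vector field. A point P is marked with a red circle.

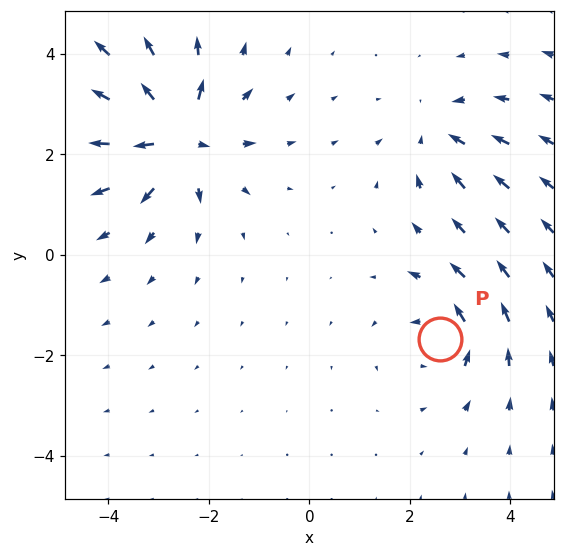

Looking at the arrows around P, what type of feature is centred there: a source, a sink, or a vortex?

vortex

At P (2.6, -1.7) the arrows circulate counterclockwise. Divergence ≈0, curl about +4 — near-zero divergence with nonzero curl is a vortex.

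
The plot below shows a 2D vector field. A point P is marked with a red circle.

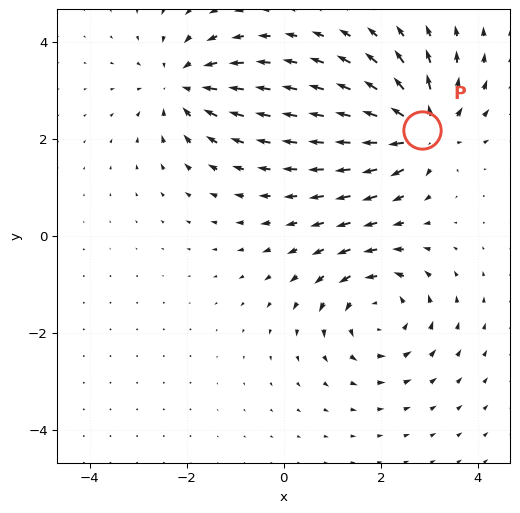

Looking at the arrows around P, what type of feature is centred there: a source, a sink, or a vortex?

At P (2.8, 2.2) the arrows spread outward. Divergence about +6, curl ≈0 — positive divergence with near-zero curl is a source.

source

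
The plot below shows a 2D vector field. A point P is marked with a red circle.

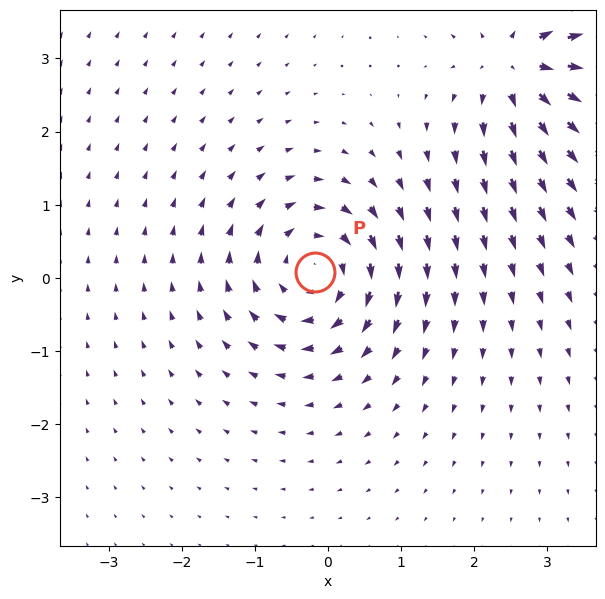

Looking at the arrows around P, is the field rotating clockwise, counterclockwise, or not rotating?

Near P at (-0.2, 0.1) the arrows circulate clockwise. The curl (z-component) there is about -5; negative curl means clockwise rotation.

clockwise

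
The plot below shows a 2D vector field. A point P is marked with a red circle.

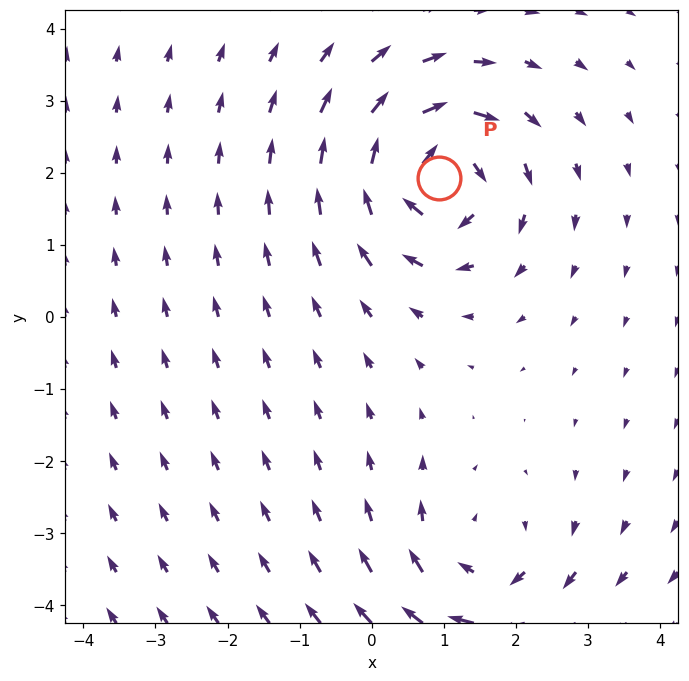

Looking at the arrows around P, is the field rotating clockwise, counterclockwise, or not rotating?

clockwise

Near P at (0.9, 1.9) the arrows circulate clockwise. The curl (z-component) there is about -6; negative curl means clockwise rotation.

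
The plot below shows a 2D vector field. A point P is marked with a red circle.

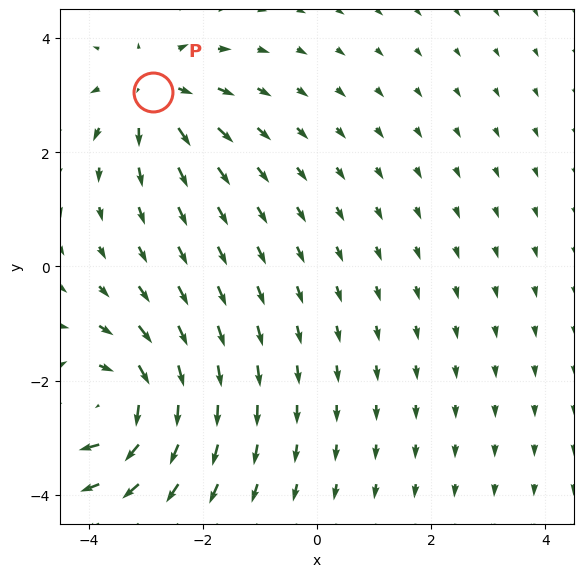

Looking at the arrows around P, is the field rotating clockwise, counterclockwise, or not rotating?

Near P at (-2.9, 3.1) the arrows show no circulation. The curl there is ≈0.

not rotating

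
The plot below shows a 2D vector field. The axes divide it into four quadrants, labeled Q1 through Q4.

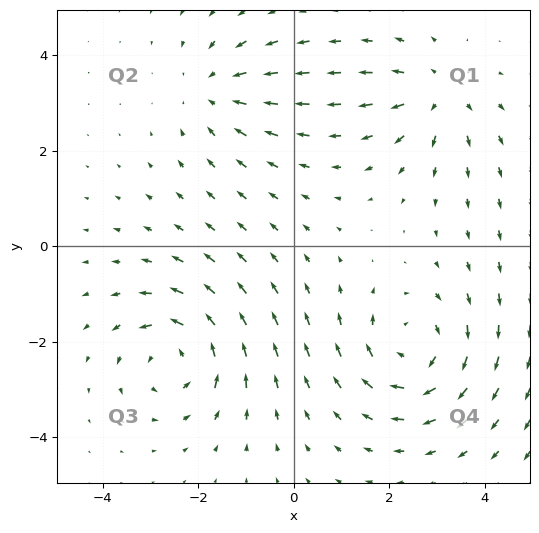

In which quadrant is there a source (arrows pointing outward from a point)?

The source sits at approximately (3.0, 3.2), which lies in quadrant Q1. The divergence there is about +3, positive as expected for a source.

Q1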